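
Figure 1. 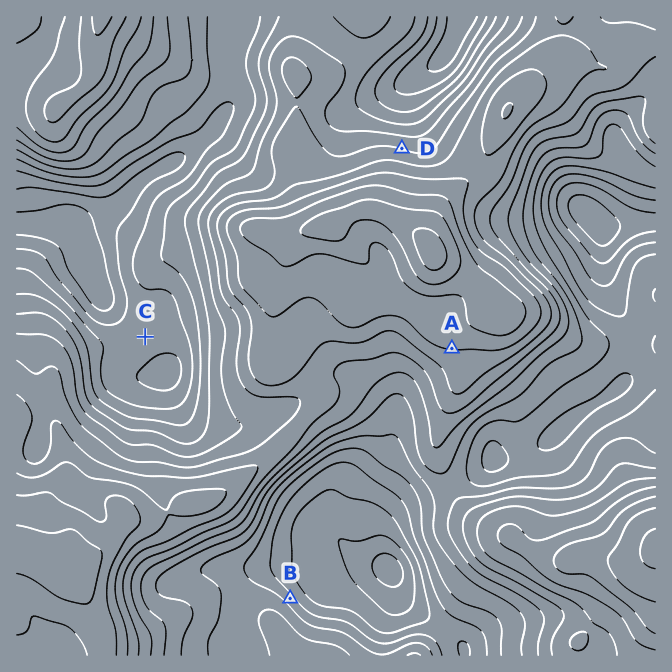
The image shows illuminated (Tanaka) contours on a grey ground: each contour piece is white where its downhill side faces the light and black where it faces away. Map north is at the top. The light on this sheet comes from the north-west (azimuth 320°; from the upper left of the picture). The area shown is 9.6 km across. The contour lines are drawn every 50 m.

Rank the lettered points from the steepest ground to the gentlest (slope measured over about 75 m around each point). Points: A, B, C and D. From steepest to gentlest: B D A C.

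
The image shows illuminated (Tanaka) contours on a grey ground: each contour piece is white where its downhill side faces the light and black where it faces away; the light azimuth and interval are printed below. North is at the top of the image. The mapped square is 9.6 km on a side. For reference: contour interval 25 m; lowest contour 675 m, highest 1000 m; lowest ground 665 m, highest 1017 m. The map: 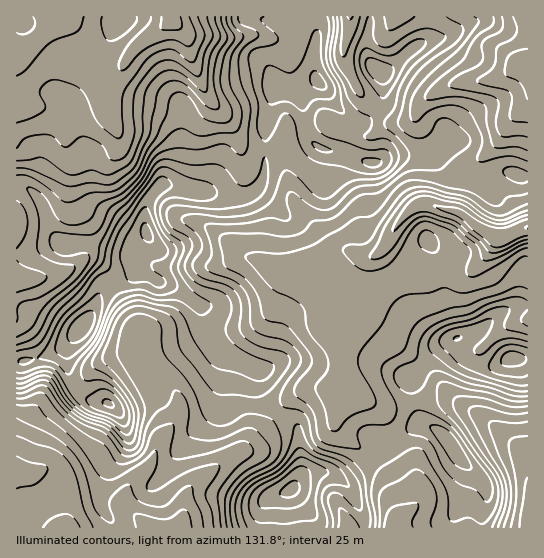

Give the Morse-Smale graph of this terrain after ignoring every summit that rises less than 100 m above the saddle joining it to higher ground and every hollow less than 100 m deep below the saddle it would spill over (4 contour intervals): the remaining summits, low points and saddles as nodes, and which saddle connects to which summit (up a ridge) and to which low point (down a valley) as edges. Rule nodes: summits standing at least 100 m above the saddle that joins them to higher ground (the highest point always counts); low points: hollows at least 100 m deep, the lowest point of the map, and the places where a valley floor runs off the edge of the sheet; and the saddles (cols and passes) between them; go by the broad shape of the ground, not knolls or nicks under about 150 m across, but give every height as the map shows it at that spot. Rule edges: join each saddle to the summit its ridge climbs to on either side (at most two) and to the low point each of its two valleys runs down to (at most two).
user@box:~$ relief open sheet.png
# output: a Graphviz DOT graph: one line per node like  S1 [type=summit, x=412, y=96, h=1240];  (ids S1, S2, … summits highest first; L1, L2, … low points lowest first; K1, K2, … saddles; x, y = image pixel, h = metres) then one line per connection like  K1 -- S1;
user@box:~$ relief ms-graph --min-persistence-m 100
graph terrain {
  S1 [type=summit, x=85, y=323, h=1017];
  S2 [type=summit, x=291, y=490, h=981];
  S3 [type=summit, x=511, y=358, h=960];
  L1 [type=low, x=171, y=19, h=665];
  L2 [type=low, x=527, y=227, h=674];
  L3 [type=low, x=527, y=70, h=675];
  L4 [type=low, x=527, y=526, h=682];
  L5 [type=low, x=17, y=473, h=687];
  K1 [type=saddle, x=266, y=147, h=899];
  K2 [type=saddle, x=278, y=413, h=854];
  K3 [type=saddle, x=377, y=461, h=829];
  K4 [type=saddle, x=482, y=178, h=813];
  K5 [type=saddle, x=442, y=271, h=796];
  K1 -- S1;
  K1 -- L1;
  K1 -- L2;
  K2 -- S1;
  K2 -- S2;
  K2 -- L2;
  K2 -- L5;
  K3 -- S2;
  K3 -- S3;
  K3 -- L2;
  K3 -- L4;
  K4 -- S1;
  K4 -- L3;
  K4 -- L2;
  K5 -- S1;
  K5 -- S3;
  K5 -- L2;
}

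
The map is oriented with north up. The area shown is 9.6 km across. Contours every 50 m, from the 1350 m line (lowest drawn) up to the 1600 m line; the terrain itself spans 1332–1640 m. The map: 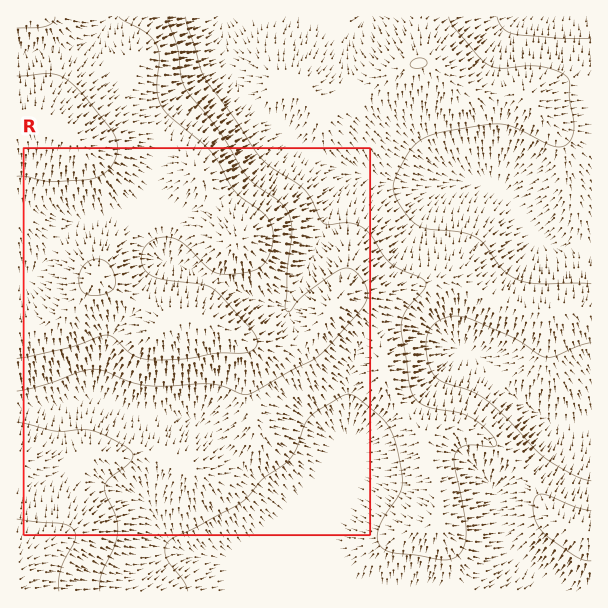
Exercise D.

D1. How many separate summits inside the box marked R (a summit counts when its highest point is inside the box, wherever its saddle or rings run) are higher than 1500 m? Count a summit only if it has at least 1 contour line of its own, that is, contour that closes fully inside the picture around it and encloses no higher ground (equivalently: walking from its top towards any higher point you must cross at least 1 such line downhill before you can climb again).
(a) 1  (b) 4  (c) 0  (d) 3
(a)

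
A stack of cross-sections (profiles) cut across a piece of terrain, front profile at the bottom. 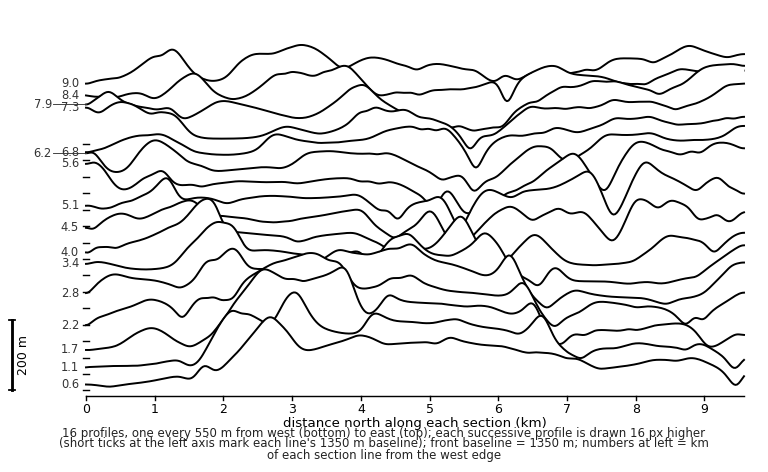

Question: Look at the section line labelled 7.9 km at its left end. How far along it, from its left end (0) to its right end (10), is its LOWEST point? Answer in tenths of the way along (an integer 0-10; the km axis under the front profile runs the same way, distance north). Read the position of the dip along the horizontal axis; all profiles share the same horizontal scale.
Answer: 6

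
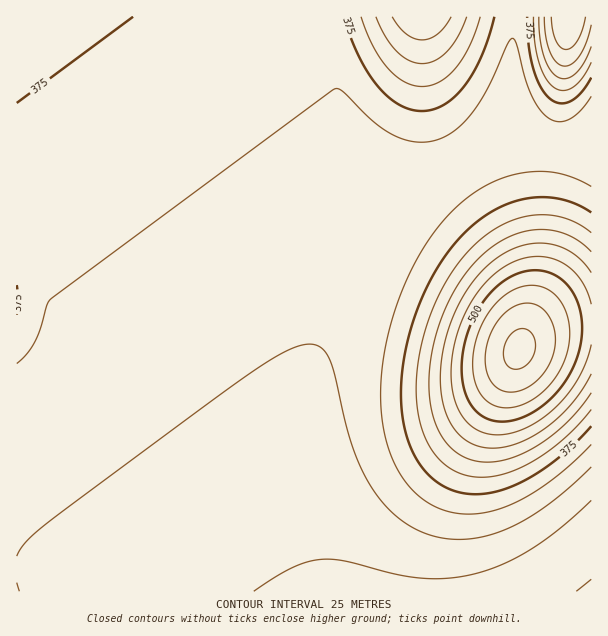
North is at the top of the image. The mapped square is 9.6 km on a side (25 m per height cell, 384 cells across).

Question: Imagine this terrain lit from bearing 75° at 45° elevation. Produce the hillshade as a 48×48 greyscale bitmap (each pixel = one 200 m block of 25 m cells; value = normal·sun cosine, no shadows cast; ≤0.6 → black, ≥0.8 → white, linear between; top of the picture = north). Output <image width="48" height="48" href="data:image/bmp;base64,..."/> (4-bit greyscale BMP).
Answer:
<image width="48" height="48" href="data:image/bmp;base64,Qk32BAAAAAAAAHYAAAAoAAAAMAAAADAAAAABAAQAAAAAAIAEAAATCwAAEwsAABAAAAAAAAAAAAAAABEREQAiIiIAMzMzAERERABVVVUAZmZmAHd3dwCIiIgAmZmZAKqqqgC7u7sAzMzMAN3d3QDu7u4A////AJmIiIiIiIiIiIiIiIiIiIiIiIiIiIiIiJiIiIiIiIiIiIiIiIiIiIiIiIiIiIiIiIiIiIiIiIiIiIiIiIiIiHd3d4iIiImZiIiIiIiIiIiIiIiIiIiIh3d3d3iIiJmZmYiIiIiIiIiIiIiIiIiId3d3d3eIiJmZmYiIiIiIiIiIiIiIiIiHd3dmZ3eIiZmZmYiIiIiIiIiIiIiIiIiHd2ZmZnd4iZmZmYiIiIiIiIiIiIiIiIh3d2ZmZmd4iZmZmYiIiIiIiIiIiIiIiIh3dmZVVWZ3iZmqqoiIiIiIiIiIiIiIiIh3dmVVVVZniJmqqoiIiIiIiIiIiIiIiIh3ZlVERFVniJqqqoiIiIiIiIiIiIiIiId3ZlVEREVWeJqqu4iIiIiIiIiIiIiIiId3ZlRDMzRWeJqru4iIiIiIiIiIiIiIiId3ZlQzMjNFaJqrvIiIiIiIiIiIiIiIiId3ZlQzIiNFZ5q7zIiIiIiIiIiIiIiIiIh3ZlQyISI0Z5q8zIiIiIiIiIiIiIiIiIh3ZlQyEREkV5q83YiIiIiIiIiIiIiIiIh3ZlQyEREjV5rM3YiIiIiIiIiIiIiIiIh3ZlQyEQEjV5vN3pmIiIiIiIiIiIiIiIh3dlQyEQEjV5vN7pmYiIiIiIiIiIiIiIiHdlVCEQETV5vN7qqYiIiIiIiIiIiIiIiHdmVDIREjV5vN7rqYiIiIiIiIiIiIiIiHd2VDIREjV5vN7rqYiIiIiIiIiIiIiIiId2ZUMhEjV5rN3rqYiIiIiIiIiIiIiIiId3ZUMyIjV5q83rqYiIiIiIiIiIiIiIiIh3ZlQzM0V4q83bqIiIiIiIiIiIiIiIiIh3dlVDNEV4q83amIiIiIiIiIiIiIiIiIiHdmVURFZ4m8zZiIiIiIiIiIiIiIiIiIiId2ZVVVZ4mrzIiIiIiIiIiIiIiIiIiIiId3ZmVWZ4mrzIiIiIiIiIiIiIiIiIiIiIh3dmZmd4mru4iIiIiIiIiIiIiIiIiIiIiHd3d3eImqu4iIiIiIiIiIiIiIiIiIiIiId3d3eImaqoiIiIiIiIiIiIiIiIiIiIiIiHd3iImaqoiIiIiIiIiIiIiIiIiIiIiIiIiIiImZmoiIiIiIiIiIiIiIiIiIiIiIiIiIiIiZmYiIiIiIiIiIiIiIiIiIiId4iIiIiIiJmYiIiIiIiIiIiIiIiIiIiHd3iJmIiIiImYiIiIiIiIiIiIiIiIiIh3Z3iJmZiId4mYiIiIiIiIiIiIiIiIiIdmZniJmZiHZnmoiIiIiIiIiIiIiIiIiIdlZniZqpl2RHm4iIiIiIiIiIiIiIiIiHZVVniaqql0ImrIiIiIiIiIiIiIiIiIiHVUVniaq6lzAVrYiIiIiIiIiIiIiIiIh2VERXiau7phAFrYiIiIiIiIiIiIiIiIh1RERXibu7pgAFvYiIiIiIiIiIiIiIiIhlQzRXirzMpgAFvYiIiIiIiIiIiIiIiIhkMzRXirzMtgAFvYiIiIiIiIiIiIiIiIdkMjNXirzctwAFrA=="/>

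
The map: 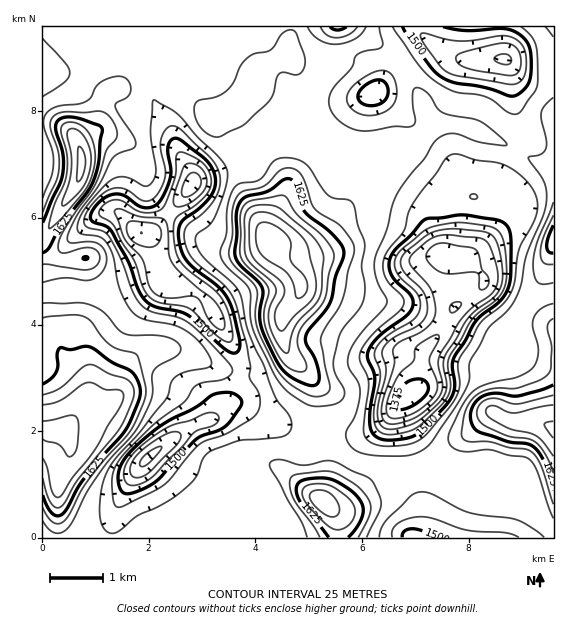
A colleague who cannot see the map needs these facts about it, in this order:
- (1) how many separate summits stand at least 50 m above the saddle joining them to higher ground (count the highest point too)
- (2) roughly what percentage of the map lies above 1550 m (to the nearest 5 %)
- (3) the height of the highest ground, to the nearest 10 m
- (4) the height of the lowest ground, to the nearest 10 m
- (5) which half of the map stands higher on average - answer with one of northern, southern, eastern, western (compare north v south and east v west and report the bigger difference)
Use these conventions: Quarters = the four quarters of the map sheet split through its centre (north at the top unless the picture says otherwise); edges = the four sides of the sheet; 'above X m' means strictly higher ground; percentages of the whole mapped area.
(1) There are 7 summits with 50 m or more of prominence.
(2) Roughly 60 % of the ground is higher than 1550 m.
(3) The highest point reaches roughly 1740 m.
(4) About 1370 m is the lowest elevation on the sheet.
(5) Taken as a whole, the western half is higher than the eastern.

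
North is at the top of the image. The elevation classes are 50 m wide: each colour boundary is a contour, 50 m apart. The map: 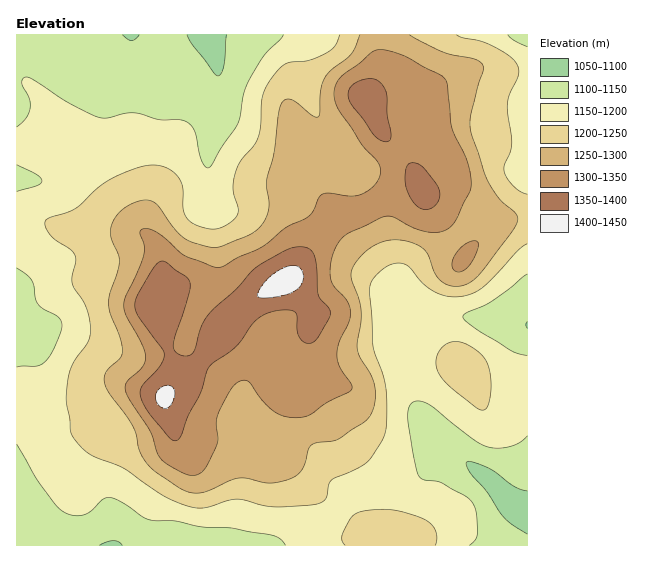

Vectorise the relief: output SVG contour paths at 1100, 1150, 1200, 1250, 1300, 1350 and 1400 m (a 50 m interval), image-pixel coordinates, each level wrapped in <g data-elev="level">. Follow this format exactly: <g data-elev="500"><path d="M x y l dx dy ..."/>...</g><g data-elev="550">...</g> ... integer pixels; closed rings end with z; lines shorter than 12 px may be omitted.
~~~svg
<g data-elev="1100"><path d="M99 545l8-3 7-1 5 1 3 3"/><path d="M527 534l-16-10-8-8-16-24-16-19-5-10 5-1 15 5 9 5 19 14 13 5"/><path d="M139 35l-4 4-4 2-9-6"/><path d="M226 35l-2 30-3 8-3 3-4-3-21-28-6-10"/></g><g data-elev="1150"><path d="M469 545l6-5 2-5 0-19-2-9-8-10-24-13-6-3-14-1-4-4-5-19-6-34 0-11 2-7 3-3 4-1 10 3 47 36 15 7 10 1 12-2 10-4 6-6"/><path d="M17 444l25 43 16 20 11 7 9 2 8-2 5-3 12-12 7-2 12 5 20 14 8 4 24 1 27 6 30 1 38 6 10 4 7 7"/><path d="M527 356l-17-6-33-21-14-12 2-4 28-12 34-27"/><path d="M17 268l10 7 5 5 2 5 1 14 3 5 5 5 15 8 3 3 1 5-2 8-6 15-9 14-8 4-20 1"/><path d="M17 165l20 10 4 4 1 2-4 4-21 6"/><path d="M527 47l-13-7-6-5"/><path d="M283 35l-19 21-13 21-7 16-6 31-29 44-4-2-4-6-7-30-8-8-8-2-20-1-24-6-9 0-18 5-8 0-31-15-41-26-4 1-1 5 7 16 1 10-4 10-9 8"/></g><g data-elev="1200"><path d="M435 545l2-6-1-7-3-6-5-5-25-9-20-3-20 2-10 5-11 19 0 5 3 5"/><path d="M479 409l4 1 3-1 4-12 1-17-4-17-7-10-13-8-10-4-10 2-6 6-4 7-1 8 2 8 12 15z"/><path d="M527 194l-8-3-6-6-6-8-3-8 8-25-4-32 0-11 2-8 8-17-1-11-8-9-16-10-11-4-20-4-6-3"/><path d="M340 35l-4 9-6 7-20 9-19 2-6 2-7 6-10 14-6 15-1 26-3 13-5 9-12 14-6 12-2 16 5 23-3 6-7 6-9 4-8 1-12-3-9-5-4-4-3-6 0-22-4-10-10-10-15-4-16 3-25 10-15 10-23 21-29 11-1 5 5 10 5 5 15 9 5 6 1 6-4 15 0 8 13 20 5 17 1 10-2 8-18 28-3 10-2 15 0 11 4 16 1 13 9 13 13 11 33 13 39 27 26 11 15 1 21-7 10-2 37 8 35-2 12-2 5-6 3-12 2-5 26-11 10-7 14-19 4-11 2-20-1-25-13-44-4-52 1-7 4-6 15-13 6-2 7 0 7 4 13 16 13 9 14 4 16 0 9-3 10-6 34-37 9-6"/></g><g data-elev="1250"><path d="M360 35l-9 19-21 17-6 8-3 10-1 24-2 4-5-1-22-16-5-1-5 5-3 11-4 38-8 28 3 20-1 10-5 12-8 8-9 5-28 11-8 0-13-3-10-4-6-5-9-10-14-19-5-5-6-1-10 2-11 5-9 8-5 9-1 12 7 19 1 6-2 11-7 23-1 10 2 10 9 22 3 14-3 8-14 13-2 5 1 7 4 9 24 33 3 9 3 16 7 12 11 10 29 18 8 2 9-1 27-12 9-2 8 0 22 5 21-4 7-4 5-6 6-20 3-4 6-2 21-4 31-21 5-13 1-16-4-13-10-17-3-8-1-8 4-20 0-12-2-11-7-19-1-6 4-11 12-13 10-7 12-4 12 0 13 3 7 4 5 5 8 20 6 8 9 5 12 1 9-4 9-7 37-50 2-5-1-5-18-16-12-19-16-49 0-16 7-30 5-14 0-6-4-4-5-2-23-4-10-4-32-16"/></g><g data-elev="1300"><path d="M187 475l11-1 5-3 4-6 10-22-1-20 2-10 12-22 9-10 6-1 4 2 14 19 12 11 8 4 10 2 9-1 8-2 16-12 23-11 3-3-1-5-11-16-3-11 2-13 10-21 2-10-4-12-13-15-4-9 1-17 7-16 5-7 6-4 37-17 8 1 17 10 12 4 12 1 10-1 6-4 4-6 16-32 0-10-3-16-17-38-4-41-2-5-4-4-36-19-24-7-10 3-12 11-17 13-5 5-2 7-1 8 2 8 25 40 17 19 3 8-2 8-9 10-12 6-9 1-20-3-7 1-3 3-6 14-4 5-23 11-18 16-10 6-20 8-15 9-8 1-32-12-18-17-11-7-8-3-6 3 0 4 4 10 0 10-7 18-12 24-1 10 3 10 16 30 3 12-4 9-16 15-1 8 5 9 20 31 10 26 9 8z"/><path d="M455 271l3 1 4-1 8-6 8-16 0-5-1-3-4 0-6 2-10 9-5 11 1 5z"/></g><g data-elev="1350"><path d="M172 440l5 0 4-4 7-20 13-24 8-25 27-20 16-23 8-7 15-6 18 0 4 4 0 16 4 9 5 3 4 0 4-1 4-5 11-18 1-7-1-4-8-9-3-4-2-34-3-8-3-4-9-2-11 1-25 14-11 7-17 20-30 27-6 12-7 23-3 3-4 2-10-3-3-4-1-4 16-52 1-12-4-4-21-16-6 1-5 5-16 28-3 12 4 11 24 31 1 7-5 12-17 18-2 9 3 8 6 10z"/><path d="M423 209l7 0 6-5 4-7-1-6-4-8-12-15-5-4-7-1-4 2-1 4 0 18 8 16 4 4z"/><path d="M383 141l6 0 2-5-4-21 0-18-1-6-4-7-7-5-6 0-10 2-9 7-2 5 1 7 25 35z"/></g><g data-elev="1400"><path d="M163 408l6-1 5-8 1-8-5-5-8 1-6 6 1 9z"/><path d="M259 297l20-1 16-5 5-4 3-6 0-6-2-6-4-3-6 0-15 6-8 7-7 8-3 6z"/></g>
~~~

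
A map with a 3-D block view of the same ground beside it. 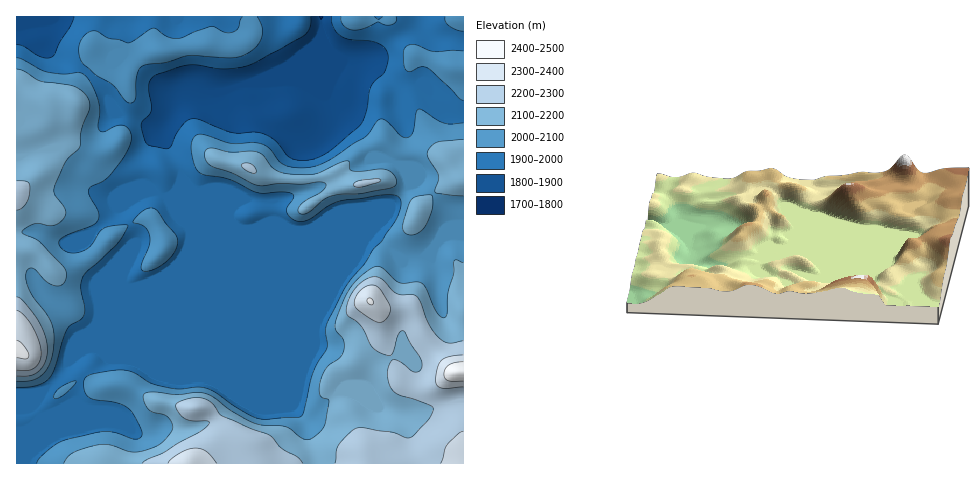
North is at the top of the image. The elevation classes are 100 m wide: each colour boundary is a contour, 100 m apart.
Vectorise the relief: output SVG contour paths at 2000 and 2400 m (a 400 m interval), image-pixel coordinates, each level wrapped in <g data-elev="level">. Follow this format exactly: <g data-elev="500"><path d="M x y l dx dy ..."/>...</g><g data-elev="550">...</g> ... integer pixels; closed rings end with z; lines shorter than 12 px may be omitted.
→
<g data-elev="2000"><path d="M54 398l3 0 7-3 10-10 2-4-7 2-9 5-5 5z"/><path d="M17 387l21-2 7-3 5-5 6-12 11-35 3-5 11-5 3-6 1-7-4-20 2-10 4-6 30-27 10-16 1-3-3 0-21 3-5 4-9 14-12 6-11 0-5-3-3-5 0-3 4-4 28-11 6-4 2-5 0-4-9-17-1-7 3-3 12-6 7-6 14-20 5-9 1-7-2-8-6-5-7 1-12 6-5-2-1-5 2-15-2-11-8-17-7-8-5-1-16 1-15-2-25-13-5-1"/><path d="M143 271l9-1 13-7 9-10 3-9 0-6-2-4-9-11-8-12-6-3-10 3-9 11 12 5 5 9-1 9-8 20 0 4z"/><path d="M463 123l-12 1-7-1-25-14-3 3-4 21-2 4-4 1-6-2-14-15-5-2-5 3-11 15-30 20-16 8-14 3-13-1-8-2-6-5-9-12-9-4-29-1-28-9-4 0-4 2-3 7-1 8 3 14 5 7 5 3 26 5 28 13 25-1 9 2 2 3-7 10 0 4 3 6 7 4 5 0 6-1 21-15 13-5 46-5 9 1 4 4-1 9-5 13-13 19-10 9-8 14-16 20-20 37-2 9 1 18-14 26-10 40-5 4-39 1-13-6-30-20-10-5-9-1-19 2-16-3-11-3-15-10-11-3-10 0-18 3-8 2-5 4 0 9 2 7 6 4 24 4 11 5 6 6 7 13 2 6-1 4-3 2-5 0-17-6-11-2-36 8-9 3-8 5-12 11-3 5"/><path d="M463 51l-30 0-21-7-7 4-2 7 1 11 2 4 5 1 10-4 6 1 23 20 9 10 4 2"/><path d="M243 17l-5 11-6 4-8 0-13-6-33 13-11-2-10-8-4-1-21 14-5 1-8-3-10-2-12-7-6 0-6 3-4 7-2 7 0 8 5 9 12 10 16 9 13 16 6 3 3-1 2-4 0-16 2-9 2-5 4-3 22-3 22-6 44 2 9-2 9-4 8-8 4-9 0-8-5-10"/><path d="M341 17l0 4 3 5 5 3 6 1 10-2 13-6 7 3 6 0 5-4 0-4"/><path d="M445 17l0 4 3 4 8 5 7 1"/></g><g data-elev="2400"><path d="M463 362l-14 3-3 3-2 6 1 4 3 3 15 0"/><path d="M17 358l9 1 2-1 1-3-7-11-5-4"/><path d="M370 305l3-1 0-3-2-3-2 0-2 3z"/></g>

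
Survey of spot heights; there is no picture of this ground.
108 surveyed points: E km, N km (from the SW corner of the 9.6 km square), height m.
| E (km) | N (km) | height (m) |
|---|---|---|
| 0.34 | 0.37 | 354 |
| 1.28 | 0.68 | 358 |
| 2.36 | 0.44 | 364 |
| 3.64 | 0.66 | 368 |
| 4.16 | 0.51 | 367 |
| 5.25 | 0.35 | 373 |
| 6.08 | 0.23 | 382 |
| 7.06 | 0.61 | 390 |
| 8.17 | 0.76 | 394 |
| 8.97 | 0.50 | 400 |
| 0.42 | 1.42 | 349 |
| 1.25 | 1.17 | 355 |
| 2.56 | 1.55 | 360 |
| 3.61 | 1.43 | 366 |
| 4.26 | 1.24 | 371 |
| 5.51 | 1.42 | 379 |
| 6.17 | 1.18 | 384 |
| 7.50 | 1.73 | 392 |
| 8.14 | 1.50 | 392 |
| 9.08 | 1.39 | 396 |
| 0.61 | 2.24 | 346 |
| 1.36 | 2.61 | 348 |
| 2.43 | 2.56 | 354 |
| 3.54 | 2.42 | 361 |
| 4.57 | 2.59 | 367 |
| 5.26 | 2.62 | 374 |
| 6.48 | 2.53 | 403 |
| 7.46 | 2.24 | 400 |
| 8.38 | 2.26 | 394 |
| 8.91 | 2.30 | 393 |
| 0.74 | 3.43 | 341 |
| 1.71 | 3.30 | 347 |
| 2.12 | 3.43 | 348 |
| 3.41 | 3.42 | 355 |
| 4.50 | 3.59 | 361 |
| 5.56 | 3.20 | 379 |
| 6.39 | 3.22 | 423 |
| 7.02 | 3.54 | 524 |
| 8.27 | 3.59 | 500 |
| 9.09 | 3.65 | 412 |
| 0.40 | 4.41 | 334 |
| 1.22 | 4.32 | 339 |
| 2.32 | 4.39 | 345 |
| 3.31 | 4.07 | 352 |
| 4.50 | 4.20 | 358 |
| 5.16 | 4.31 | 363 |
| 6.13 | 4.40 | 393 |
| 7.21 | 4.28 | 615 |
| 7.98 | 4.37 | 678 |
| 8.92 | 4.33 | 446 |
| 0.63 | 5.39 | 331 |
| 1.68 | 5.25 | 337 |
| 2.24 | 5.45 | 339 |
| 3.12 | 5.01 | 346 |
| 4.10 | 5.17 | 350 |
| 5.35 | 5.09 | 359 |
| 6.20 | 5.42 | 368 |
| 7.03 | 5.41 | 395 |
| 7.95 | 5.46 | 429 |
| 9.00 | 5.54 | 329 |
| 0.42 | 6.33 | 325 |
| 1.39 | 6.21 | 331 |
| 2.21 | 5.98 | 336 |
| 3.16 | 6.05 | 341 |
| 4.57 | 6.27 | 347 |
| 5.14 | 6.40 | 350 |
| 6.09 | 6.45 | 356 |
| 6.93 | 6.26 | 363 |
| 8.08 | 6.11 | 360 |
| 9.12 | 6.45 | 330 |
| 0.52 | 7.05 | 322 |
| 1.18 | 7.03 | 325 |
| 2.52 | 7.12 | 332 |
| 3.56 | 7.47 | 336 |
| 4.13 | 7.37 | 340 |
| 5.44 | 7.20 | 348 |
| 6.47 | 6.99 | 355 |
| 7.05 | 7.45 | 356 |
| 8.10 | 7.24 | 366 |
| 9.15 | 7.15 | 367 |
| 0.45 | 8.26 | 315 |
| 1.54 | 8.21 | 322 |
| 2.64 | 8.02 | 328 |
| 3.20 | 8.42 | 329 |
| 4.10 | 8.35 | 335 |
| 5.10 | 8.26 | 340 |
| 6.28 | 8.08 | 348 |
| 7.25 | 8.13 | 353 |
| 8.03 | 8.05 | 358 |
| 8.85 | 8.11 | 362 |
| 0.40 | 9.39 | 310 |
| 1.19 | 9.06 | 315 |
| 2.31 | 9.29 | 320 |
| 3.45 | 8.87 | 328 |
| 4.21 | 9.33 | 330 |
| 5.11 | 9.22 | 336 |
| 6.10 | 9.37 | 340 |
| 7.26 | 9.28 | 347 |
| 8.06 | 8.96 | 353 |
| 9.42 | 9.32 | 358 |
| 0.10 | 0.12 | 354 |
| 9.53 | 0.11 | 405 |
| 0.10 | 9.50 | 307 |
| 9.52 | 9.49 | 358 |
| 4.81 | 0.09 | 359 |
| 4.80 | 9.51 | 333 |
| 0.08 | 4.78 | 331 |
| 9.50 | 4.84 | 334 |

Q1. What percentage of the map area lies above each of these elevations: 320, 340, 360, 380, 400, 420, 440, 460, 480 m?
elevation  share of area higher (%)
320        95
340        76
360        41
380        23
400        10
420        7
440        5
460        4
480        4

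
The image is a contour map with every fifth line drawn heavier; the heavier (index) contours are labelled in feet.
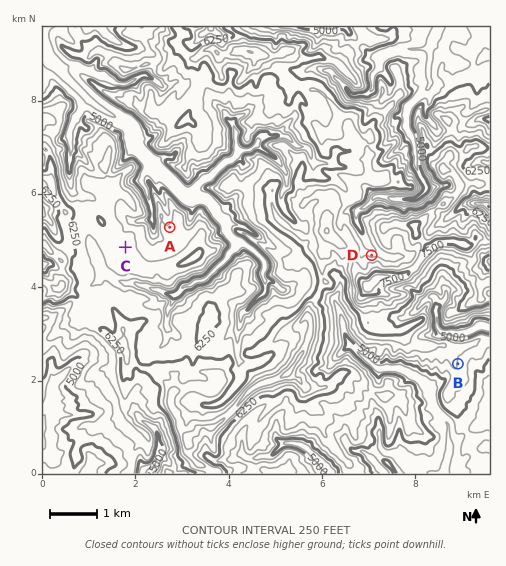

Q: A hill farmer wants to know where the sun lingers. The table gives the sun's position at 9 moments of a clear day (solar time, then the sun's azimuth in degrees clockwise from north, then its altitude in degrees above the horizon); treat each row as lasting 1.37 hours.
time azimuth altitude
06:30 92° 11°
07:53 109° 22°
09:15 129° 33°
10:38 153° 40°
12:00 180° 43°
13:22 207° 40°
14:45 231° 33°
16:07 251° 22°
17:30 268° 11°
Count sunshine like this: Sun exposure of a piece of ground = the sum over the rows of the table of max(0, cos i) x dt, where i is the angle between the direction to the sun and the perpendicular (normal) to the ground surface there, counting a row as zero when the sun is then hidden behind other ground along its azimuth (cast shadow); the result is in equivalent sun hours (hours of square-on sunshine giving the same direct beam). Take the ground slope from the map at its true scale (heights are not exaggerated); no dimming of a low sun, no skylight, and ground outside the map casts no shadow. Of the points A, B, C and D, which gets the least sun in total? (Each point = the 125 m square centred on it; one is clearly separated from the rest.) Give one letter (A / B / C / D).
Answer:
D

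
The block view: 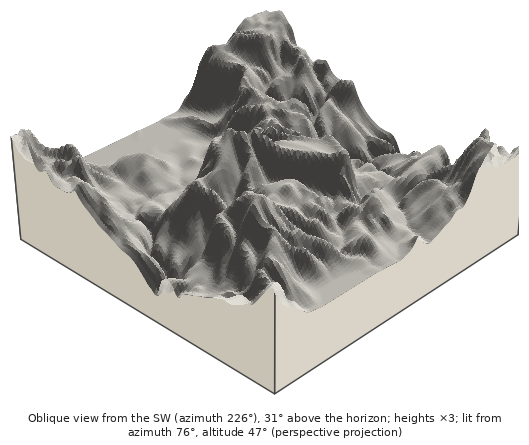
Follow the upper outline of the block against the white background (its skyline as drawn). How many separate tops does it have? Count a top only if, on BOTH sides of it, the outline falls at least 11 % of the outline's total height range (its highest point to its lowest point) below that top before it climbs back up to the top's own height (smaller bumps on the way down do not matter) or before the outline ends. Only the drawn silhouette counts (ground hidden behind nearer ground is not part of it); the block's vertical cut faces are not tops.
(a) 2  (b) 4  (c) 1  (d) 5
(a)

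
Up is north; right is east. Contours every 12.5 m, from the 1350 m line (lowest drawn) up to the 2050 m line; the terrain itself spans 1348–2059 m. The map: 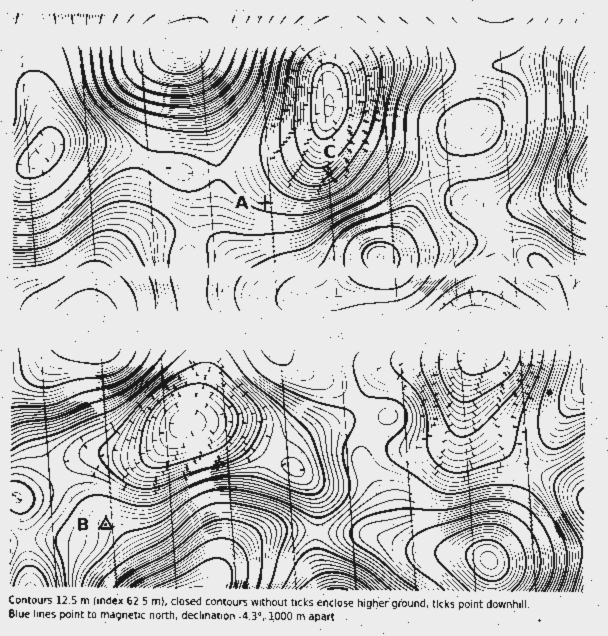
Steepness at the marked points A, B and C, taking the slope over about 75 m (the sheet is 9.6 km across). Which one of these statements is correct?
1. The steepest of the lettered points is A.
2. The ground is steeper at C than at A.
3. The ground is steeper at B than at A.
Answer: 2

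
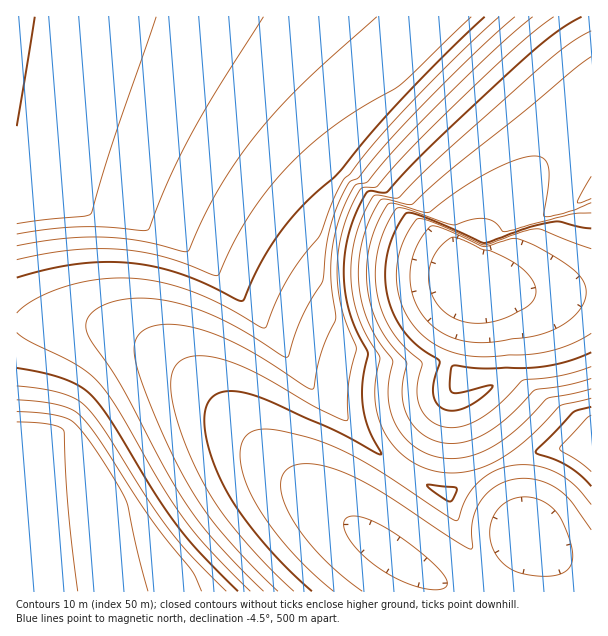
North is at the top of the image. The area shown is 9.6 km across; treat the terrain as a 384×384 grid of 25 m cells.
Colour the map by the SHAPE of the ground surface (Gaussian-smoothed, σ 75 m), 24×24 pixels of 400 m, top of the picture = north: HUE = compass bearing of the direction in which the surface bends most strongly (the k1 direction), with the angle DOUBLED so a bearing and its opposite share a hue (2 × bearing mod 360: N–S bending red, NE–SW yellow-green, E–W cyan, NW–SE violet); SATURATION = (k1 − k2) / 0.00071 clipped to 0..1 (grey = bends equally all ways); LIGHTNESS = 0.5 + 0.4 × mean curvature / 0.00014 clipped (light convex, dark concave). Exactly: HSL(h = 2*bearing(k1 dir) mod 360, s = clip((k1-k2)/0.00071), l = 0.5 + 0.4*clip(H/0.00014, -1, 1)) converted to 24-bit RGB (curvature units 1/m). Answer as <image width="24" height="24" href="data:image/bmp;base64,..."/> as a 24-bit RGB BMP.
<image width="24" height="24" href="data:image/bmp;base64,Qk32BgAAAAAAADYAAAAoAAAAGAAAABgAAAABABgAAAAAAMAGAAATCwAAEwsAAAAAAAAAAAAAgICAgIGAgIGAgIGAgIGAgIKAgYWCoL6zjaqfd25wdm1vdW1vdWxudWxudWttdWtsdmtrd2xrd25repJ7iqupd3iLeWxveWttgICAgIGAgIGAgIGAgIGAgYWCpMS0gZmOd25wd21vdm1vdmxudWxudWttdWttdWpsdmprd2tqiI52ia+TY2Nma2Vnd2pteWttgIGAgIGAgIGAgIGAgYOAosKtf5WHc2xudW1ud21vdmxvdWxudWtudWptdWpsdWpsdmpreWtrpMOZZWtmYmFiY2Jjb2dpeWttgIGAgIGAgIGAgYKAmrWgiKOPdW1xdWxwdWxvdmxudmxudWtudWptdGptdWlsdWlsdmlrlZOAqb2YYWBhYmBhYmFiZWJjdWlrgIGAgIGAgYGAjaCRmbmgd250dm1ydm1xdmxwdmxvdmtudWttdWptdGlsdGlsf291qc3PudDZ2bjYp36pZmJmYmFhY2FiaGRkgIGAgYGAhpCIqcixfXF4eG50eG1zd21yd21yd2xxeGxwdmptdGlsdGhsdo17vN/UepqYam50cm54ro20zK7XsJvIkIqxlrG7oJy2nqG1uM/Fi3l/e252eW51eG10eG1zd2xzeGxyeWxyemtxdWltdop5v+DLcYR5Z3FuY2pvamhydnF3e3d7h4CNlo+msJqxkX6SnJeHo4qFhXF4fW92em50eW10eG1zeGxzd2xzeGtze2tzgZmNrs68iJl/bXNqY29iTFtYUVZDcnNsend5e39+jaOllqm0e31ugoFvjoBziHFzfm50em1zeW1zeGxzd2xyd2tyd2tye5B7o8GvlpiFiYl3dHRtcHFoNjFJtYWBQnxfXXxtkLCldYqCb3Bpenxtfn1ugntvgnNvfW5wem1xeGxxd2xxd2txdmtxf3F3psatfYJ+kIyCk66flqa7lpi9Z3Gyk7q7komug5GncnZrb25ocHBoeXpte3ptfHhtfHNtem1teGxud2tvdmtwdmpwd2xyn8CmhJCGfHt7m7qekbOoZWdtY2FkZmNmZ2VkbGpmenVrcW5pcXBpcXJpeHlseXhseXVseHJsd21rdmtrdWttdWpudWtvkrGbj6WUfnx8g4Z/rtGoY2JkYmBiYmBjZGJjZ2RkbWtnd3RrdHFqc3JqcnRqd3hsd3Zsd3RrdnFrdW1qdGtqc2prdGptjKmal7GhgH1+fnx9pLKVjaF9Y2FjYmFjY2FkZGJlaGVmb2xodXNqd3NsdnVrdHZsdnZsdnVrdXJrdHBqc21qcmtpdm1tlLSsl7GmgX5/gH1+f31+xMuod3lsY2JkY2JkY2JlZGNna2Vrb2lgdXRqdnRseHdteHttdXVrdHRrc3Fqc29reHJvhJqgpcXFjZ+cgX9/gX5/gH5/gH1/z8yrc3FqY2NmY2NmY2NnPiopLQkG+P9yDzMJKjwieHhofIFwnpq7mJm5m6C8oavBo7PCkaCngYGEgX9/gX+AgX6AgX6AgH6Ax7qlhnxxZGRnSjc4KgkLJaT/1vH1gZKd59fv0LPyQX7cP245hIOIhIOJgoKGgoGDgYCAgYCAgX+AgX+AgX+AgX+AgX6AgX6Ao5WNtpGGQCAvOC3Z0unvd4yOcXp5cXt5cXt5cn17kIel7tvwgICAgICAgYCAgYCAgYCAgYCAgX+AgX+AgX+AgX+AgX+BgX6Bg3+CzqOviJqzdYGDcXh4cXl5cXp5cXt5cXt5cXx5cX15g417gICAgICAgYCAgYCAgYCAgYCAgYCAgX+AgX+AgX+BgX+BgX+BgH+BnYuOrpGWcnh4cXl4cXp4cXp5cXt4cXt4cXx4cXx4cn54gICAgICAgICAgYCAgYCAgYCAgYCAgYCAgX+BgX+BgX+BgX+BgH+BgX+BuJyjlYKIcnl4cnp4cXp4cXt4cXt4cXt3cXx3cX13gICAgICAgICAgICAgYCAgYCAgYCAgYCAgYCBgX+BgX+BgX+BgH+BgH+BhYGExKWvh3qBcnp3cXp3cXp3cXt3cXt2cXt2cXt0gICAgICAgICAgICAgICAgYCAgYCAgYCAgYCBgYCBgX+BgX+BgH+BgH+BgH+BjYSJxaaydoB9cXp2cXp2cXp2cXp1cHl0cHhygICAgICAgICAgICAgICAgICAgYCAgYCAgYCBgYCBgYCBgX+BgH+BgH+BgH+BgH+Bl4mQw6SxdH15cXl1cXl0cHhzcHdxb3VvgICAgICAgICAgICAgICAgICAgICAgICAgYCBgYCBgYCBgICBgICBgICBgH+BgH+BgICBnYyVwqKzdHx3cHdzcHZxb3RvbnJu"/>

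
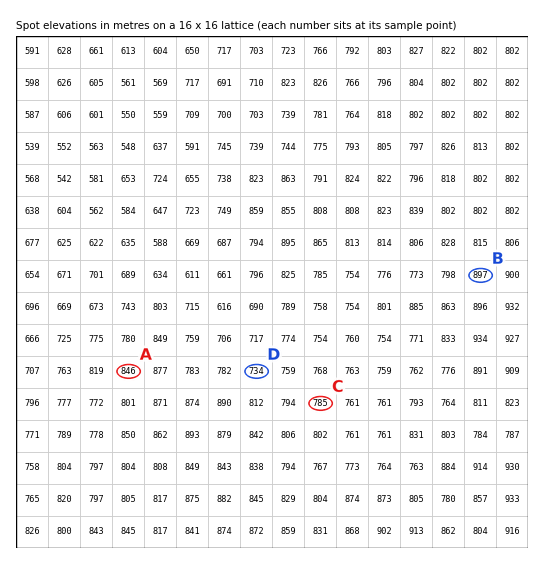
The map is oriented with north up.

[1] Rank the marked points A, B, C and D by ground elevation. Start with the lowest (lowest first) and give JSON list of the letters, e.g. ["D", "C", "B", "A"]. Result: ["D", "C", "A", "B"]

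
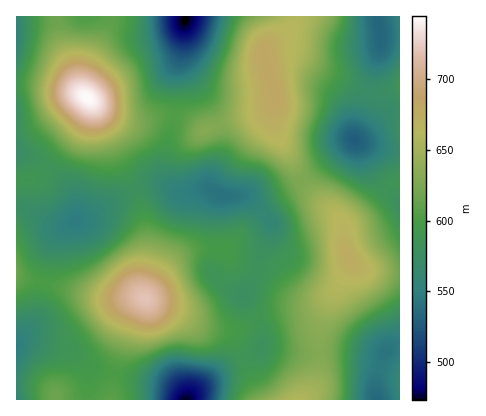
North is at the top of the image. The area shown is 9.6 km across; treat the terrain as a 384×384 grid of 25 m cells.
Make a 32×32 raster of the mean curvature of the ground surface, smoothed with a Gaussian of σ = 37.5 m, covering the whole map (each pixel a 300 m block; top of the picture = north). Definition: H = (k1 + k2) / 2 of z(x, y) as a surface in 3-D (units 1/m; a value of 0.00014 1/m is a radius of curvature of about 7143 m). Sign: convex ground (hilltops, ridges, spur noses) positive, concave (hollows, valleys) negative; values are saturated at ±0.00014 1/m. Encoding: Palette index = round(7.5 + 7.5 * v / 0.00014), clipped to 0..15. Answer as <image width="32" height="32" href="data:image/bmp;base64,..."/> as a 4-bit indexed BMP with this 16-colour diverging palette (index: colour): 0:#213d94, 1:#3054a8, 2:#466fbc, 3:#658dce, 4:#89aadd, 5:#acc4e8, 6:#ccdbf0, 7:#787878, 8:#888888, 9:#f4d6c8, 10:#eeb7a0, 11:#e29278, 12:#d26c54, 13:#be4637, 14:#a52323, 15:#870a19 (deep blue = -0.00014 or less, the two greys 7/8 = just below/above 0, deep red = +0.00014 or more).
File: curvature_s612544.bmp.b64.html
<image width="32" height="32" href="data:image/bmp;base64,Qk12AgAAAAAAAHYAAAAoAAAAIAAAACAAAAABAAQAAAAAAAACAAATCwAAEwsAABAAAAAAAAAAlD0hAKhUMAC8b0YAzo1lAN2qiQDoxKwA8NvMAHh4eACIiIgAyNb0AKC37gB4kuIAVGzSADdGvgAjI6UAGQqHAHrchWm7qDAAJ6hGvL3qMDac7JdomXUxAAa4NJut6SJXiph2ZndjACIVuDSIe8hEZ1d2ZVZohhGLh5czd2q3RERGd2RWZ6pm37iWInmKpzIiRXhjWYe+uc2oqTOKmqcyI1RWVIy5z9mqh5lmiYmpZVVkRWi+zP/aq4VVaJmKu5h3d3ib3c3/26lkM2mpvMqph3mqmave/ttiJWVoiKyorLiImXZ53sq6QBiXZ2NYqs/qdmZlRr2nmmNapmhiJ83dyXVFdjNql4qom6dodDjep2d1RFUyN5mJqqvKY0Z4zJVXdmUzREeqdnh53FAGma3Jd0V2M2ZYuUNWRYlRKLze6nVGmFV2R6gzVjIjRorO/aZEmqlmdleGNFQzICeqrNlUaMuXRXiIdEZSJ3IFqYmVNquIZVV4mGRpcha3N9yHYzaIVUWIdmdmask0mpz+dDETVYZFm5dnl1f/pHu9+0EQAleYVZzcqJlEz9eLu8lTEBWJRnet/8Z5houYrKrMl1NYhRWt///EOLqWRZqr7ahleoJXz///tTV5lkaInNlVZ4qWh57/7LpzE1Z5qay2NYmIiXZ63aialRE1esu7l3iqdDZXisuXV4hkRFi+2Xm5d2ICWKqYh1R5YzRGv/p5t0VjAleYU2h3mCACV6/8mqdnZCNYqVJJq7gQAVirqruquVIk"/>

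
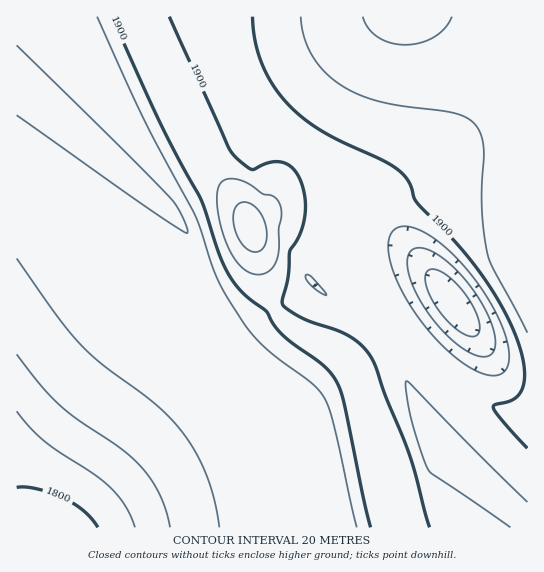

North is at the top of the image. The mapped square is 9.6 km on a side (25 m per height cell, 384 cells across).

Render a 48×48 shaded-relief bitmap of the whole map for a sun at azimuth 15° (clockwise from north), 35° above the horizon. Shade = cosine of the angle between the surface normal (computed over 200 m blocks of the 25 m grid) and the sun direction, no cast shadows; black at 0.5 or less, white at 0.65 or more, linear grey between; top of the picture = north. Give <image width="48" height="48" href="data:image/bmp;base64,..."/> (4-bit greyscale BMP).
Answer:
<image width="48" height="48" href="data:image/bmp;base64,Qk32BAAAAAAAAHYAAAAoAAAAMAAAADAAAAABAAQAAAAAAIAEAAATCwAAEwsAABAAAAAAAAAAAAAAABEREQAiIiIAMzMzAERERABVVVUAZmZmAHd3dwCIiIgAmZmZAKqqqgC7u7sAzMzMAN3d3QDu7u4A////AHdmZlVWZmZmd3d3d3d3d3ZFZ4mpiIiZiHdmZVVVZmZmd3d3d3d3d3ZFZ4mpiImYh3ZmVVVVVmZmZ3d3d3d3d3VVZ4moiJmIdmZlVVVVVmZmZ3d3d3d3d3VWeJqoiZh3ZWZlVVVVVWZmZ3d3d3d3d2VWeJqpmId2VWZVVVVVVmZmZ3d3d3d3d2VWeJqpiHZlVWZVVVVVVmZmZ3d3d3d3d2VXiauoh2ZVVmVVVVVVZmZmZ3d3d3d3d1VniauYdmVVZmVVVVVWZmZmd3d3d3d3d1VomrqHZVVWZlVVVVVmZmZmd3d3d3d3dlV4mrp2VVVmZlVVVVZmZmZnd3d3d3d3dlZ5qqhlVWZnd1VVVmZmZmZ3d3d3d3d3dVeJmpdVVmeIiFVWZmZmZmd3d3d3d3d3VFeJmZZVZnmqmFVmZmZmZ3d3d3d3d3d1NGeImYZmaJu6l1ZmZmZnd3d3d3d3d3ZDRneImXZmiszKhlZmZmZ3d3d3d3d3d1M0ZniJqGZovd24ZWZmZnd3d3d3d3d3dDRWd4iap2aK3tyWQ2ZmZ3d3d3d3d3d3Q0VniImqhmet7sp0M2Zmd3d3d3d3d3d1NGd4iZqpd3nO7adCI2Znd3d3d3d3d3dkRniJmrqHd4ve2nQRI2Z3d3d3d3d3d4ZEVniZq6h3eKzdt0EAJWd3d3d3d3d3eHQ0VniaqXd3eb3LhBABRnd3d3d3d3d4iGMzRWiqh3d3iryoQQADVnd3d3d3d3eIiEIzRWiYd3d3mrqFEAAlZnd3d3d3d3iIhzIjNWiGd3d4mphSAAFGZnd3d3d3d4iJhTIjRnhmd3d4mYUwABRmZnd3d3d3eIiZcyI0V4dnd3d4h2QQAUZ3dnd3d3d4iImYUyNFeZd3d3d4dkMRJGd3d3d3d3eIiZmHMjRXmpd3d3d3dUMjVnd3d3d3d3iImZh1I0V5u5iIh3d3ZURGd3d3d3d3d4iJmYdjI1eby5mYh3d3ZlZnd3d3d3d3eIiZmHZCNGisyqmYh3d3dmd3d3d3d3d3iImYh2UyNXm9yqqYh3d3d3d3d3d3d3eIiJmIdmQjRoq9uqmYd2ZmZmd3d3d3d3iImZiHZlMkV4rLqZmIdmZmZmZnd3d3d4iJmYh2ZVI1Z5q6mZiHZmZmZmZmZ3d3d4iZmHdmZkNFeJqoiId2ZmZmZmZmZ3d3d4mZh2ZmZTNWeaqXd3ZmZmZmZmZmZnd3d5mIdmZmZDRniap3ZmZmZmZmZmZmZnd3d5iHZmZmY0Vnmql2ZmZmZmZmZmZmZmd3d4h2ZmZnU0V4mqh2ZmZmZmZmZmZmZmd3d3dmZmZ2RFZ4qpd2ZmZmZmZmZmZmZnd3d3ZmZmd2NFeJqod2ZmZmZmZmZmZmZnd3d2ZmZnd0NWeJqnd2ZmZmZmZmZmZmZ3d3d2Zmd3djRWiauHd3ZmZmZmZmZmZmd3d3d2Znd3dTVniap3d3d2ZmZmZmZmd3d3d3d2Z3d3ZEVomrl3d3d3d3Zmd3d3d3d3d3eGd3d3Y0V4mrh3d3d3d3d3d3d3d3d3d3eA=="/>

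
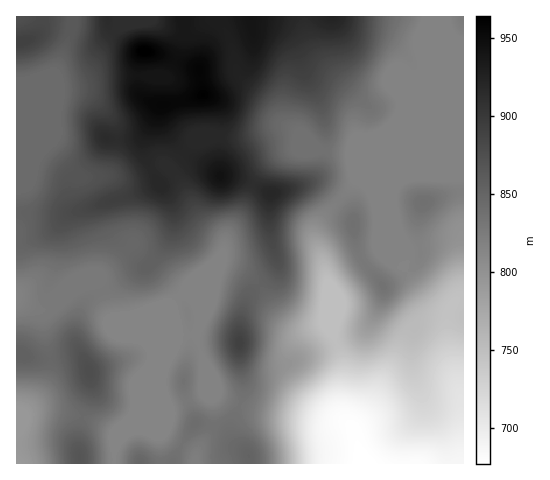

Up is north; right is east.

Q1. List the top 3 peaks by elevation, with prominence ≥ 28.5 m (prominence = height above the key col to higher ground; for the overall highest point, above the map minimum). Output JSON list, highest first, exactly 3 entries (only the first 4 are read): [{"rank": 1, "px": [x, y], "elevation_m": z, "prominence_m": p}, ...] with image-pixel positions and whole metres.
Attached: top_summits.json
[{"rank": 1, "px": [145, 50], "elevation_m": 964, "prominence_m": 287}, {"rank": 2, "px": [239, 343], "elevation_m": 890, "prominence_m": 38}, {"rank": 3, "px": [89, 371], "elevation_m": 877, "prominence_m": 48}]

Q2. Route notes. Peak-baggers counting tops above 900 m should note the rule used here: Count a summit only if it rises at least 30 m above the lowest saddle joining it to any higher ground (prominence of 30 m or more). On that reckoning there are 1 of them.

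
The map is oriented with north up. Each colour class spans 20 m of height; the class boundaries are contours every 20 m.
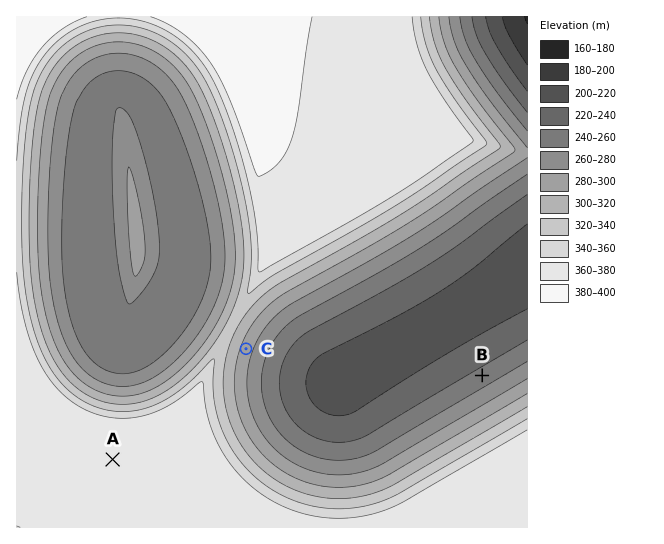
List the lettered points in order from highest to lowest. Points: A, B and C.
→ A C B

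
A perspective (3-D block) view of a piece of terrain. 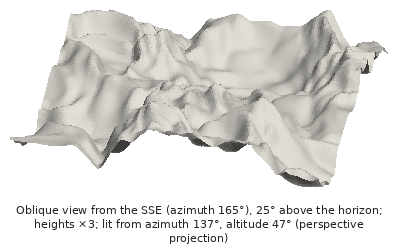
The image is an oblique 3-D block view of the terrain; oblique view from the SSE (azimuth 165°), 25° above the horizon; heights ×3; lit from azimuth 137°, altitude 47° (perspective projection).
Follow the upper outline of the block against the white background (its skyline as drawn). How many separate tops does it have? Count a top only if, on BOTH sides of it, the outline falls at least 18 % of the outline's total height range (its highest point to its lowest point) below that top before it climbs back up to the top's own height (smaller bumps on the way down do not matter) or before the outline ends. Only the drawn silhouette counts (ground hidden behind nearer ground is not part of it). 2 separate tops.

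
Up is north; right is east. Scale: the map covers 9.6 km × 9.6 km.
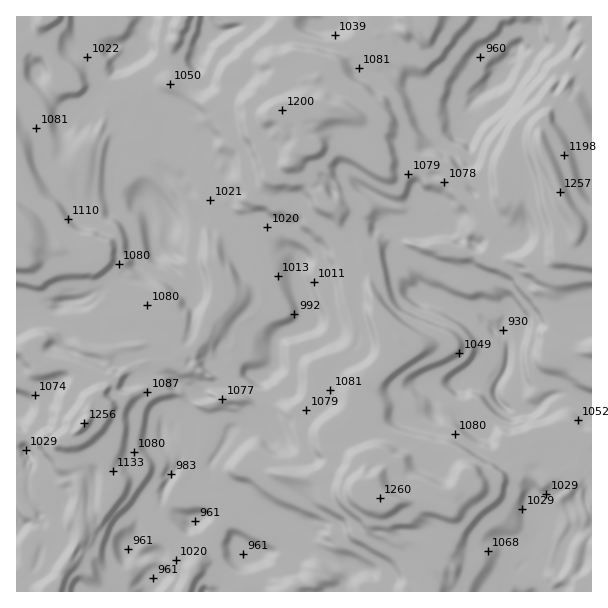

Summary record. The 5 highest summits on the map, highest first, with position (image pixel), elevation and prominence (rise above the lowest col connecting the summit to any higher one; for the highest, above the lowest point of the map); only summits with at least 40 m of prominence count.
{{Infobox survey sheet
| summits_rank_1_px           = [381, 498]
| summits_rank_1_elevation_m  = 1260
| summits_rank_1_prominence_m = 360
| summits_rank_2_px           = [560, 192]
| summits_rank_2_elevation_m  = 1257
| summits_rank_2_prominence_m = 178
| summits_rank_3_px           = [84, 423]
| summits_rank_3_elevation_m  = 1256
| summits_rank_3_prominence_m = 235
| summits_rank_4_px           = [281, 110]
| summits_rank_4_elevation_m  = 1200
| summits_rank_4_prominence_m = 119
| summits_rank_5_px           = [222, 399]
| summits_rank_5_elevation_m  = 1077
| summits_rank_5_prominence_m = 52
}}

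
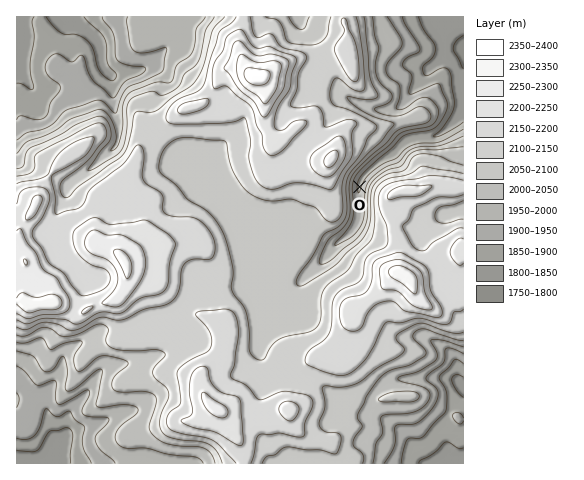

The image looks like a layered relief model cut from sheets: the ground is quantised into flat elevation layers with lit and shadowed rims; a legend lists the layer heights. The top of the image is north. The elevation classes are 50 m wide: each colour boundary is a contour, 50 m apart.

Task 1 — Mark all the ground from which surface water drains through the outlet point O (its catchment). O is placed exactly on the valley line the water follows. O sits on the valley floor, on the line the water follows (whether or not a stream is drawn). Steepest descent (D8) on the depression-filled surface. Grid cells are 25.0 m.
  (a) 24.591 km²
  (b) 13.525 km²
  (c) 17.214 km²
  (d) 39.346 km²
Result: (a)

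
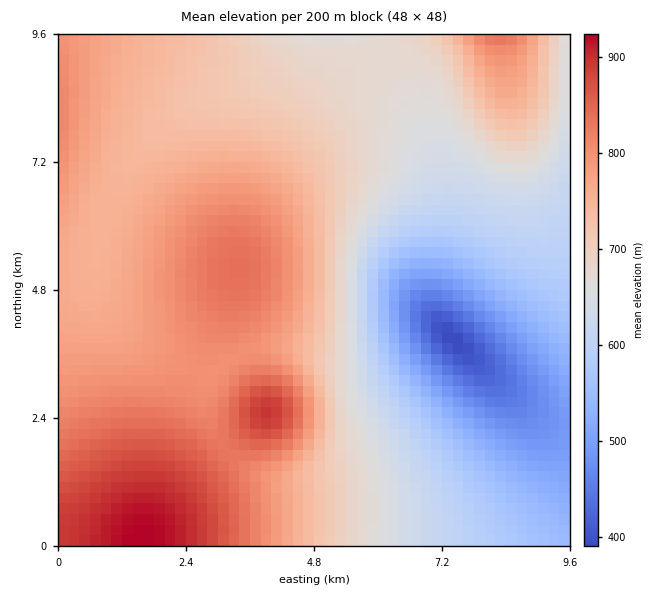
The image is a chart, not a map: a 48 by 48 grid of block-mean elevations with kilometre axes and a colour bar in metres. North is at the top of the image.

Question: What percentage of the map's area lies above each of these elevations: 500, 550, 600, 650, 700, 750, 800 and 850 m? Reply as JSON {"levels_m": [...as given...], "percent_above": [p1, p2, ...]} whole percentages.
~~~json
{"levels_m": [500, 550, 600, 650, 700, 750, 800, 850], "percent_above": [93, 87, 80, 70, 55, 42, 22, 8]}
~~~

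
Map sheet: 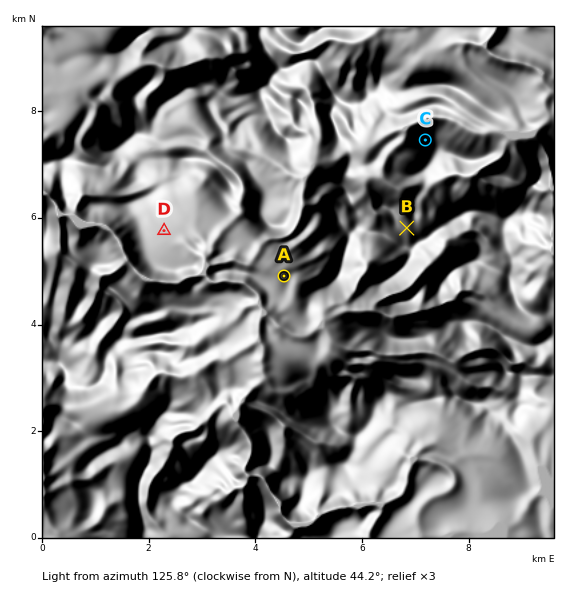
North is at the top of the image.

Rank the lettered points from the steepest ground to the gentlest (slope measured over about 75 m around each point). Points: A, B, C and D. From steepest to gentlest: C B A D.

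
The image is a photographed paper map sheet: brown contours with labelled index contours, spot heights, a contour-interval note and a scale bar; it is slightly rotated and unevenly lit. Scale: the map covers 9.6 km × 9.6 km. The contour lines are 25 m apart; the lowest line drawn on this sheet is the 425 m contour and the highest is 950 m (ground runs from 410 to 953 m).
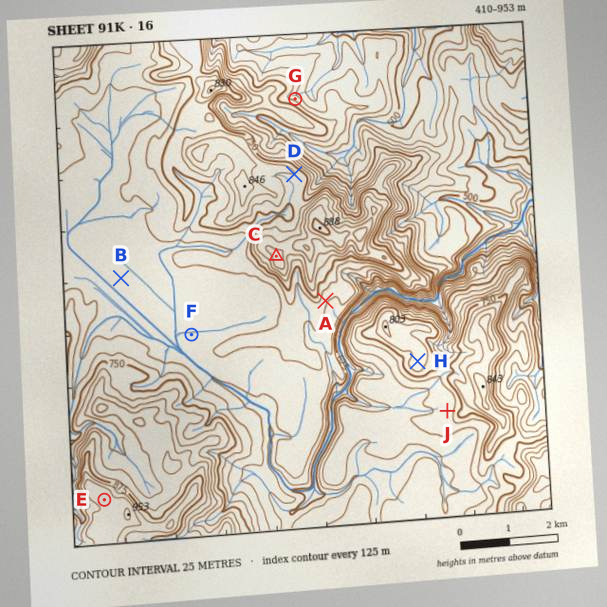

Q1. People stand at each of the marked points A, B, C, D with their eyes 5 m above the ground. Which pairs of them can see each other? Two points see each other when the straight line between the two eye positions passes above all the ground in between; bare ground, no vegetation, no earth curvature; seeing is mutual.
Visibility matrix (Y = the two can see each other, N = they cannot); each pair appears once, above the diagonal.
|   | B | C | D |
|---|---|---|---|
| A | N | N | N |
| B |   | Y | N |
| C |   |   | Y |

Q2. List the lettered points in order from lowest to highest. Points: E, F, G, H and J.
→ G F J H E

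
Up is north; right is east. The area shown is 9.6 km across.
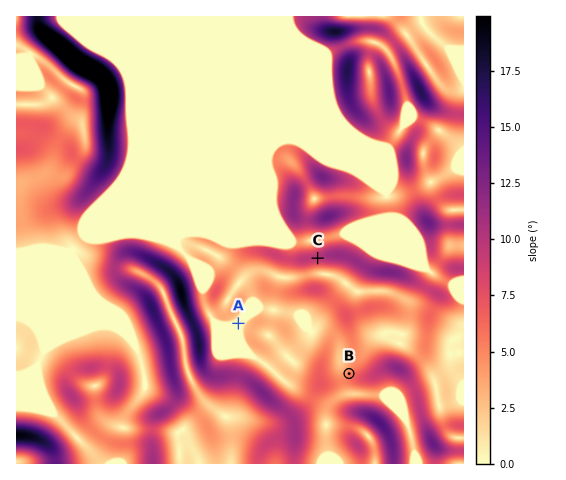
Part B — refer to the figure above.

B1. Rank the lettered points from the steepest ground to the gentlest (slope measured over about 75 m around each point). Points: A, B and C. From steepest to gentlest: C B A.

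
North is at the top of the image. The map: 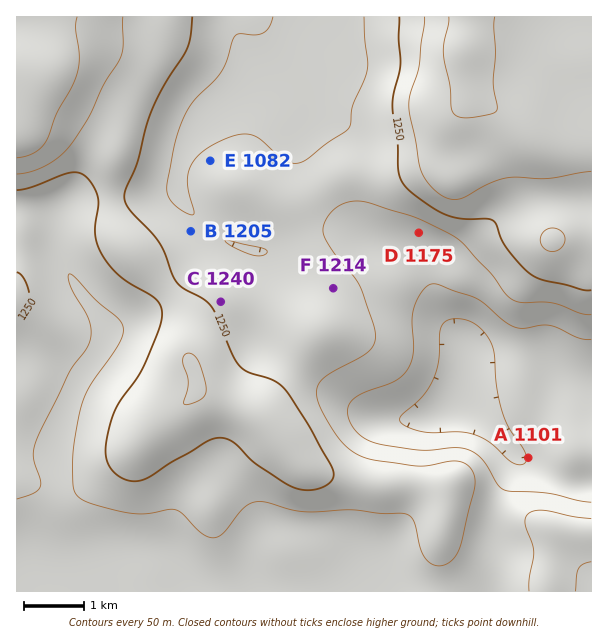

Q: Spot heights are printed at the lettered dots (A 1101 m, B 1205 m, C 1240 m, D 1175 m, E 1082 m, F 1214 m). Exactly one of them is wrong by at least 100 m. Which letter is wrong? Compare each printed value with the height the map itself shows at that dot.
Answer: E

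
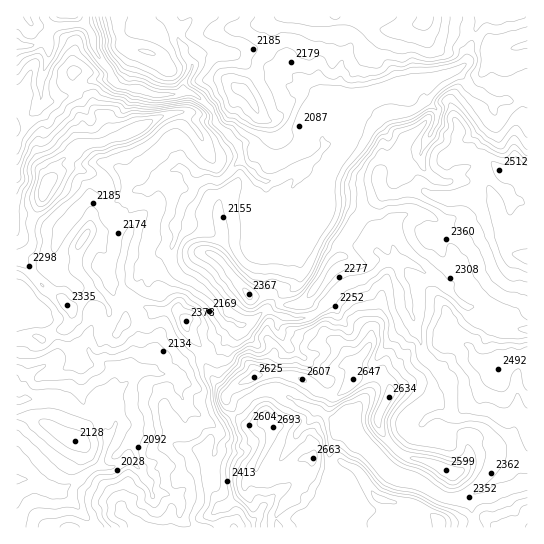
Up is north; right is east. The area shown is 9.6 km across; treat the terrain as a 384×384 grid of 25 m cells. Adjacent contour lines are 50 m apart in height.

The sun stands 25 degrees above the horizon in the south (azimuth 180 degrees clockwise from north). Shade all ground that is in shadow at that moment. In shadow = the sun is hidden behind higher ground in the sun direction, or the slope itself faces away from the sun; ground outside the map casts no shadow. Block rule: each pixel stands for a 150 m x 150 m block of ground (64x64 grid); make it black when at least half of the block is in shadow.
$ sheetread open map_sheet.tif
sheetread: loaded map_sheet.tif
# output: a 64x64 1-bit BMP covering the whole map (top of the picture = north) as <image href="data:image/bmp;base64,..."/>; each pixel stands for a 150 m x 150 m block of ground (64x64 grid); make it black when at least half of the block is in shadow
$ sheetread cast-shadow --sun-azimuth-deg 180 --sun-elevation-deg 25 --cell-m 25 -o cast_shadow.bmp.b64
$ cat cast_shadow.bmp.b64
<image width="64" height="64" href="data:image/bmp;base64,Qk0+AgAAAAAAAD4AAAAoAAAAQAAAAEAAAAABAAEAAAAAAAACAAATCwAAEwsAAAIAAAAAAAAA////AAAAAAAAAAAAAAAAAAAAAAAAAAQAAAAAAAAAHgAAAAAAAAB+AAAAAAAAB/gAAAAAAAAH4AAAOAAAAA+AAAA8AAAAGAAAAAAAAABwDwAAAAAAAPB+AAAAAAAA4PwAAAAAAAAAYAAAAAAACAAAAAAAAABAAAAAAAAAAHAAAAAAAAADAAAAAAAAAAMAAAAAAAAAQAAAAAAAAABwAAAAAAAAAHh8AAAAAAAAN/gAAAAAAAA/8AAAAAAAAD9gAAABAAAAHoBAAA8AAAAcAIAAAAAAAA5/gAAAAAAAAz+IAAAAAAYABwAAAAAATgAgAAAAAAAMADAABAAAAAwMGAAAAAAAAAyMAAAAAAAAHAwAAAAAAAA4BAAAAAAAAGAAAAAAAAADwAAAAAAAAAOAAQAAAAAAAAABgAAAAAAAAAAAAAAAAAAAAAAAAAAAAAAAAAAAAAAAAAAAAAAAAABAAAAEAAAAAOAAAAAAAAAAEAAAAAAAAAAAACAAABgAAAAAMAAJHAAAAAAYADsYwAAAAAwIOAAAAMAABABwAAAAgAAHwAAAB8AAAAHxgAA//wAAAfEAAD//AAAAcAAAP/4AAAAeAAB/zAAAAAYAABgAAAAABwAAMAAAAAAAAAhgAAAAAAAA4EAAAAAAAABgAAAAAAAAAAAAAAAAAAAAB4AAAAAAAAAAAAAAAAAAAA=="/>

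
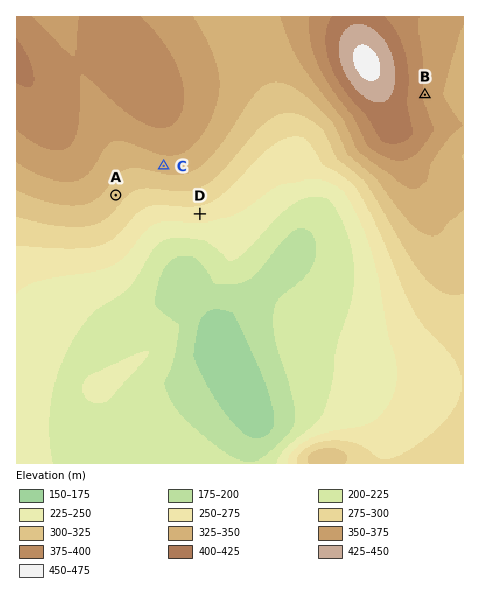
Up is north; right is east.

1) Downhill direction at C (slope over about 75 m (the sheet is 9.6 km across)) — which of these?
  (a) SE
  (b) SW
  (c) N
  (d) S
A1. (d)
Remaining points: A SE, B E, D S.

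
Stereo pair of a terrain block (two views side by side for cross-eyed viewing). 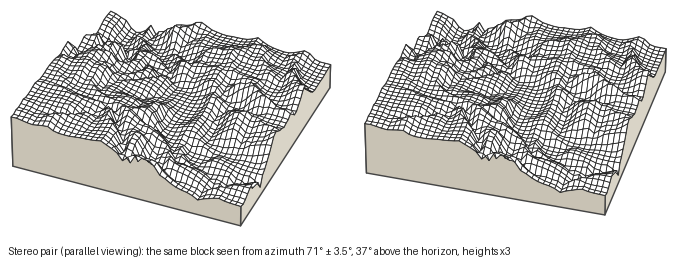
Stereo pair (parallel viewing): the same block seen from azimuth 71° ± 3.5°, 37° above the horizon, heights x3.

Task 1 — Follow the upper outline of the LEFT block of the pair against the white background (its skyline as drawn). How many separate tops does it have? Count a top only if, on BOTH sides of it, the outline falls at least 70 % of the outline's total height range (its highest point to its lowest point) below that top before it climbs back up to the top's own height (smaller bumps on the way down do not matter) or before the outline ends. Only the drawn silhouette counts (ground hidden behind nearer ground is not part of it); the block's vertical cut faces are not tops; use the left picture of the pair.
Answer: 0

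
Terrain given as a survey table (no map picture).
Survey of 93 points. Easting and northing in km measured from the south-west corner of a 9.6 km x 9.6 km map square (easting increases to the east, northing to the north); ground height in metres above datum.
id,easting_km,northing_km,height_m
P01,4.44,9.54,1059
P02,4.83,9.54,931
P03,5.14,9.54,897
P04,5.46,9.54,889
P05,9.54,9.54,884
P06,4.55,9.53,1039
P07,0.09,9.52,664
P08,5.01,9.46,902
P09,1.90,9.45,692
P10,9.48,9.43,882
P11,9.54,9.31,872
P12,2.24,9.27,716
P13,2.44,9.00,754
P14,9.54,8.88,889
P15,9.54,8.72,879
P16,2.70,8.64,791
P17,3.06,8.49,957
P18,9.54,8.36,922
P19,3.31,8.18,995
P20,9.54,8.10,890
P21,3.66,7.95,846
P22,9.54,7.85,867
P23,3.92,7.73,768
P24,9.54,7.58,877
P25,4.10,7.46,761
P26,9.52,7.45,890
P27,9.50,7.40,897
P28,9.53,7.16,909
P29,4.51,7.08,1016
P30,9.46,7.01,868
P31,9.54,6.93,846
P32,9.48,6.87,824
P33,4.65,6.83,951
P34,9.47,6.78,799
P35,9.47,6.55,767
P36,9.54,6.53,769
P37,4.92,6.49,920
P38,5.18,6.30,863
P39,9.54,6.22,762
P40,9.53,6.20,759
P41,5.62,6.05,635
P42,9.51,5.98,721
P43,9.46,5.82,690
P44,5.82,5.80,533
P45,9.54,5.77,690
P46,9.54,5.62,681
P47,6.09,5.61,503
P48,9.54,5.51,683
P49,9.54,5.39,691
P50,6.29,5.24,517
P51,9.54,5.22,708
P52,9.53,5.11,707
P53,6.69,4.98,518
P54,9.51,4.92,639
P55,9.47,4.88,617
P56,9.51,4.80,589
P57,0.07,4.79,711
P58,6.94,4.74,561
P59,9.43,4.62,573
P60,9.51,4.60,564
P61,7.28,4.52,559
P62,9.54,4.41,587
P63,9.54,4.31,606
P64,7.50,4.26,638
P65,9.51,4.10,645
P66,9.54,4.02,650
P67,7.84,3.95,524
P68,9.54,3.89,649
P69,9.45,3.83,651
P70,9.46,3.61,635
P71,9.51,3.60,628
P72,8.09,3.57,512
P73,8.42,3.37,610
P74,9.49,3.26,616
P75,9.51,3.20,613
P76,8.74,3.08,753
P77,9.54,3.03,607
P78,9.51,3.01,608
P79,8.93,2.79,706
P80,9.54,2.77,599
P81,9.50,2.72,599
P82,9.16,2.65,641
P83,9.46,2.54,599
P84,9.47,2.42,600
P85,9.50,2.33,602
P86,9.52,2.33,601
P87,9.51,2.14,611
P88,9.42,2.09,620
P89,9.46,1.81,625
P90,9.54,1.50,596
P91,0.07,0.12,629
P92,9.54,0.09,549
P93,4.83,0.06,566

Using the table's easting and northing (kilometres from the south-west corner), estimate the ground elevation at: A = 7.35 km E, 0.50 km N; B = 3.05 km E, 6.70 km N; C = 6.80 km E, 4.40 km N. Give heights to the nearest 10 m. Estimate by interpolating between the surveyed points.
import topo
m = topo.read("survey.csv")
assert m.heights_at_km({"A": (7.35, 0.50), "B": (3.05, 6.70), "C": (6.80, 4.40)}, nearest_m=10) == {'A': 550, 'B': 750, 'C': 630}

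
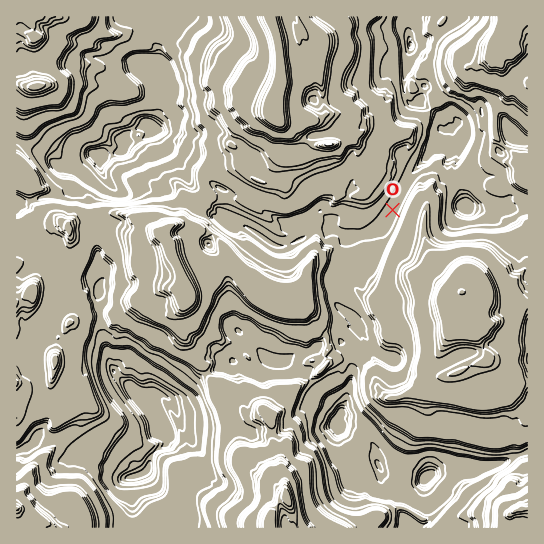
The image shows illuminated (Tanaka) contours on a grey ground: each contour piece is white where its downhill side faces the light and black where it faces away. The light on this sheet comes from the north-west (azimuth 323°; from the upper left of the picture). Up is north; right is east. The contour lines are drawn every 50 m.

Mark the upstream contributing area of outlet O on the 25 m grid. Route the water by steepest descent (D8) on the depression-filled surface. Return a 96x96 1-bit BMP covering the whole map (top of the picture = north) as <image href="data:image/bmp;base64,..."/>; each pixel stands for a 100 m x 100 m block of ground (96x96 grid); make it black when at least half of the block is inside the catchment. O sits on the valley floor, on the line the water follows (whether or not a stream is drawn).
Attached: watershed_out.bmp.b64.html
<image width="96" height="96" href="data:image/bmp;base64,Qk2+BAAAAAAAAD4AAAAoAAAAYAAAAGAAAAABAAEAAAAAAIAEAAATCwAAEwsAAAIAAAAAAAAA////AAAAAAAAAAAAAAAAAAAAAAAAAAAAAAAAAAAAAAAAAAAAAAAAAAAAAAAAAAAAAAAAAAAAAAAAAAAAAAAAAAAAAAAAAAAAAAAAAAAAAAAAAAAAAAAAAAAAAAAAAAAAAAAAAAAAAAAAAAAAAAAAAAAAAAAAAAAAAAAAAAAAAAAAAAAAAAAAAAAAAAAAAAAAAAAAAAAAAAAAAAAAAAAAAAAAAAAAAAAAAAAAAAAAAAAAAAAAAAAAAAAAAAAAAAAAAAAAAAAAAAAAAAAAAAAAAAAAAAAAAAAAAAAAAAAAAAAAAAAAAAAAAAAAAAAAAAAAAAAAAAAAAAAAAAAAAAAAAAAAAAAAAAAAAAAAAAAAAAAAAAAAAAAAAAAAAAAAAAAAAAAAAAAAAAAAAAAAAAAAAAAAAAAAAAAAAAAAAAAAAAAAAAAAAAAAAAAAAAAAAAAAAAAAAAAAAAAAAAAAAAAAAAAAAAAAAAAAAAAAAAAAAAAAAAAAAAAAAAAAAAAAAAAAAAAAAAAAAAAAAAAAAAAAAAAAAAAAAAAAAAAAAAAAAAAAAAAAAAAAAAAAAAAAAAAAAAAAAAAAAAAAAAAAAAAAAAAAAAAAAAAAAAAAAAAAAAAAAAAAAAAAAAAAAAAAAAAAAAAAAAAAAAAAAAAAAAAAAAAAAAAAAAAAAAAAAAAAAAAAAAAAAAAAAB//gAAAAAAAAAAAAH//wAAAAAAAAAD8AP//4AAAAAAAAAP8Af//8AAAAAABgAf8A///4AAAAAAB4B/+D///wAAAAAAB8D/+P///gAAAAAAD/3//////AAAAAAAD///////+AAAAAAAH///////8AAAAAAAH///////4AAAAAAAH///////4AAAAAAAP///////4AAAAAAAP///////4AAAAAAAH///////4AAAAAAAB///////AAAAAAAAB//////8AAAAAAAAA//////4AAAAAAAAA//////gAAAAAAAAAH/////AAAAAAAAAAD////+AAAAAAAAAAD////8AAAAAAAAAAH////8AAAAAAAAAAH////8AAAAAAAAAAD////8AAAAAAAAAAB////8AAAAAAAAAAAD///4AAAAAAAAAAAD///wAAAAAAAAAAAD///wAAAAAAAAAAAH///wAAAAAAAAAAAP/+BgAAAAAAAAAAAH/4AAAAAAAAAAAAAD/wAAAAAAAAAAAAAB/gAAAAAAAAAAAAAA+AAAAAAAAAAAAAAAcAAAAAAAAAAAAAAAAAAAAAAAAAAAAAAAAAAAAAAAAAAAAAAAAAAAAAAAAAAAAAAAAAAAAAAAAAAAAAAAAAAAAAAAAAAAAAAAAAAAAAAAAAAAAAAAAAAAAAAAAAAAAAAAAAAAAAAAAAAAAAAAAAAAAAAAAAAAAAAAAAAAAAAAAAAAAAAAAAAAAAAAAAAAAAAAAAAAAAAAAAAAAAAAAAAAAAAAAAAAAAAAAAAAAAAAAAAAAAAAAAAAAAAAAAAAAAAAAAAAAAAAAAAAAAAAAAAAAAAAAAAAAAAAAAAAAAAAA="/>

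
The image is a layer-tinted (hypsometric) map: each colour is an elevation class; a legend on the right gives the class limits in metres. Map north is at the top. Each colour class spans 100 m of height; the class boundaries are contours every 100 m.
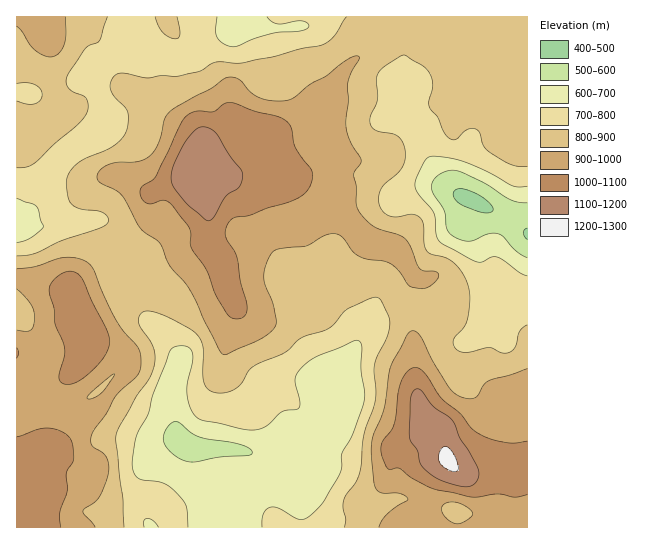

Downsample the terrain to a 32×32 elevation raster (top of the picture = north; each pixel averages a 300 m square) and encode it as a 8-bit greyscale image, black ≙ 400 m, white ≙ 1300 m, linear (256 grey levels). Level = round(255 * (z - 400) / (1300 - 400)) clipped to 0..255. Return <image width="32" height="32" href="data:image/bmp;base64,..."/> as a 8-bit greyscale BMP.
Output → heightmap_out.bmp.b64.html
<image width="32" height="32" href="data:image/bmp;base64,Qk02CAAAAAAAADYEAAAoAAAAIAAAACAAAAABAAgAAAAAAAAEAAATCwAAEwsAAAABAAAAAAAAAAAAAAEBAQACAgIAAwMDAAQEBAAFBQUABgYGAAcHBwAICAgACQkJAAoKCgALCwsADAwMAA0NDQAODg4ADw8PABAQEAAREREAEhISABMTEwAUFBQAFRUVABYWFgAXFxcAGBgYABkZGQAaGhoAGxsbABwcHAAdHR0AHh4eAB8fHwAgICAAISEhACIiIgAjIyMAJCQkACUlJQAmJiYAJycnACgoKAApKSkAKioqACsrKwAsLCwALS0tAC4uLgAvLy8AMDAwADExMQAyMjIAMzMzADQ0NAA1NTUANjY2ADc3NwA4ODgAOTk5ADo6OgA7OzsAPDw8AD09PQA+Pj4APz8/AEBAQABBQUEAQkJCAENDQwBEREQARUVFAEZGRgBHR0cASEhIAElJSQBKSkoAS0tLAExMTABNTU0ATk5OAE9PTwBQUFAAUVFRAFJSUgBTU1MAVFRUAFVVVQBWVlYAV1dXAFhYWABZWVkAWlpaAFtbWwBcXFwAXV1dAF5eXgBfX18AYGBgAGFhYQBiYmIAY2NjAGRkZABlZWUAZmZmAGdnZwBoaGgAaWlpAGpqagBra2sAbGxsAG1tbQBubm4Ab29vAHBwcABxcXEAcnJyAHNzcwB0dHQAdXV1AHZ2dgB3d3cAeHh4AHl5eQB6enoAe3t7AHx8fAB9fX0Afn5+AH9/fwCAgIAAgYGBAIKCggCDg4MAhISEAIWFhQCGhoYAh4eHAIiIiACJiYkAioqKAIuLiwCMjIwAjY2NAI6OjgCPj48AkJCQAJGRkQCSkpIAk5OTAJSUlACVlZUAlpaWAJeXlwCYmJgAmZmZAJqamgCbm5sAnJycAJ2dnQCenp4An5+fAKCgoAChoaEAoqKiAKOjowCkpKQApaWlAKampgCnp6cAqKioAKmpqQCqqqoAq6urAKysrACtra0Arq6uAK+vrwCwsLAAsbGxALKysgCzs7MAtLS0ALW1tQC2trYAt7e3ALi4uAC5ubkAurq6ALu7uwC8vLwAvb29AL6+vgC/v78AwMDAAMHBwQDCwsIAw8PDAMTExADFxcUAxsbGAMfHxwDIyMgAycnJAMrKygDLy8sAzMzMAM3NzQDOzs4Az8/PANDQ0ADR0dEA0tLSANPT0wDU1NQA1dXVANbW1gDX19cA2NjYANnZ2QDa2toA29vbANzc3ADd3d0A3t7eAN/f3wDg4OAA4eHhAOLi4gDj4+MA5OTkAOXl5QDm5uYA5+fnAOjo6ADp6ekA6urqAOvr6wDs7OwA7e3tAO7u7gDv7+8A8PDwAPHx8QDy8vIA8/PzAPT09AD19fUA9vb2APf39wD4+PgA+fn5APr6+gD7+/sA/Pz8AP39/QD+/v4A////ALi/spmPhnddVllXTkhFSVZbVlpqcXmGl6GfloqRlZiYtsG4mpCGdmJbWlVOSURFT1BKT11xe4OLkZWSjZmeo6O1vryknI10X1pWUEtIRURISERHUWh6jZWYpbG8v7Ourri6taajlnBUTEpGREVEQkBBQkNJWnKVp67B1t/PvLW0wMO6q5yPbVFCPTMzNzk6PUZNSkxXbpqzvM3i38e5tLa0vLeokoFsVEI0LDU6PUNGSk5MSlBql7XE0NvQua2np52kpJ2UiHNdTDw9TlNYXVhQUE9HR16Ip8PT1MKlmZmZmpmXk5GPgWhTRkxeZGdmX1hVTUJCUnmfws2/ppaUm56bnJ+ckY6MeFpFUWdycGliXVZHP0BOcpq+wqSNi5OeoZ6fp7Gmk4+MbElNa4J+cGZgVUU+QlN0lK+ukYSFiY2To52js7imlJB4U0lph4h8c2xjVEhHVHGLnZqFe3p6eH+fmqOzuK+di3FcWW2MlI6FeXFpYVdVZn+SjnxxbHBwdIqWqbS2q5B5aGdvf5mioJaHfHdyZlxjdomFeXVrbHBxgpertbSdgnVxd36NoayomomBgHxxaWp2gYF7eW5maWqOn7C5rI99eH2DiJWqtKaVhIGAfHR0cnuHiIB7bmFjYpafrLSghnt6goiPnLK1oI6AgYB7dXd5fo+Qin1pXmJbhYuVmo+De3qEjZinubOfkIODhIGChYiPloeAb1tYWEpha3qAgH97fIaUo7O6q5yUjo2Lh4uTm52SdWBPRUpFL1BWX2tydnqFlJylt7ijm5ibmJOPkJWTjIRwTDEuNTEhUVVcZ25xfJKio7DEw6+po6GempeUj35yc2lGKCAgJCdVWGRze32IoKyux9fOwLqxrqmgmZaJdWhkUzUeGiAxPWBdaHaFjpikrb7W2NDJwru4taiXkop7bF5HLyMqO09ZcGhlcX+NlZafvNHPzcnFv7i0qJmRjYZ7aFFCQE1baG98dmhma3R/hY6ry9LLxMTAs6ufnJSLhX1tW1xjZXB4e4aCeWpiYG17hZu8z8i9wcK3p5iakoF3c2libHJud36BgoOEem1laneCk6u4tLW5tq2ilpaQfG5qZ2pxdnd8g4hzdYB8cW1wdnmCkZ6lqqKXk5WXk5CBcmpqb3J1e4CEhW9zenBub3V2c3Z7hZKYjYKAh5GRj4Rzampuc3R4fYKCe4B/cGlrcG9vb3BzfoSAfXx+g4uQh3ZsbHB2dXh+goKFjIx8bGtoZWVnamloZGlucnd5gIqMg3Zydnx5e4KEg4yVloR1b2dlaG5tYlhPVFpdYWZvfoOBenV5f4CDh4aFk5yahXlyaWdtdW1jVUlNUlVVWGRzeX5+eXuBhIaHiIc="/>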